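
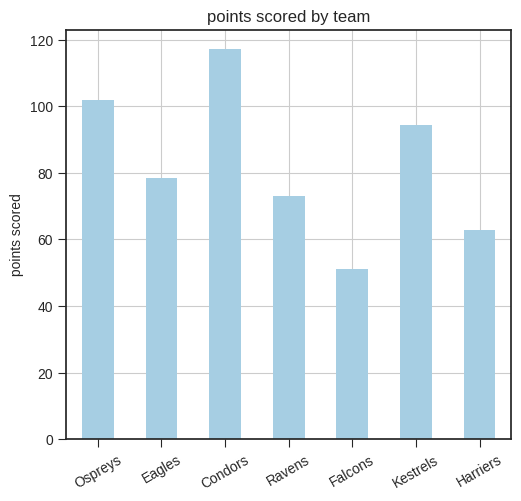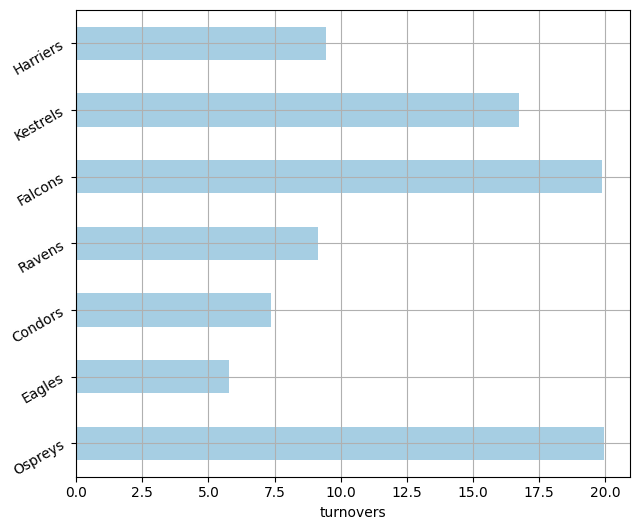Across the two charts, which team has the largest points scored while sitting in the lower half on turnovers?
Condors

Chart 2 median turnovers ≈ 10; below-median teams: Eagles, Condors, Ravens. Among those, Condors has the highest points scored (≈ 120).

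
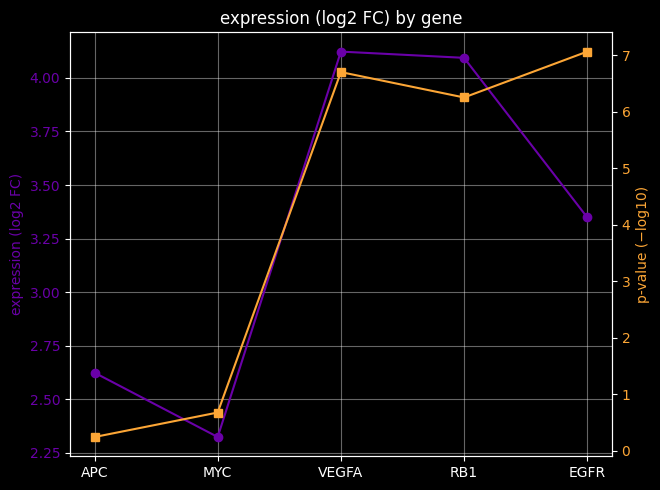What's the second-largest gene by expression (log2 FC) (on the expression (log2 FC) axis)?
RB1

Top 3 (on the expression (log2 FC) axis): VEGFA ≈ 4.2, RB1 ≈ 4.0, EGFR ≈ 3.4.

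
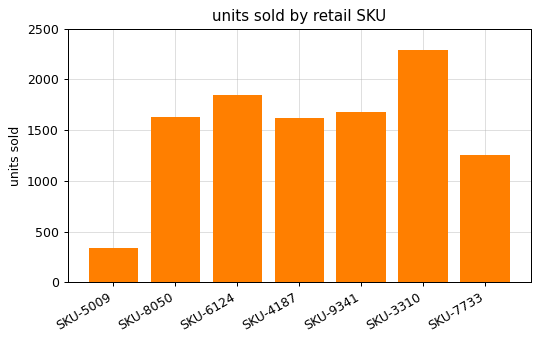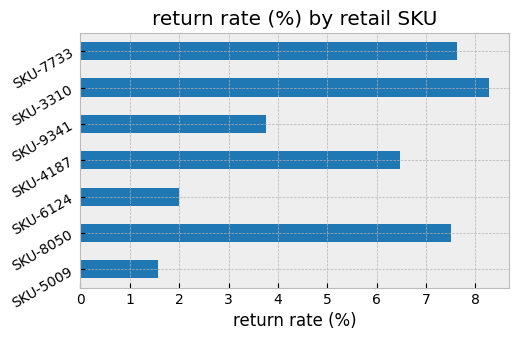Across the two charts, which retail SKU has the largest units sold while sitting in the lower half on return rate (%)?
Chart 2 median return rate (%) ≈ 6; below-median retail SKUs: SKU-5009, SKU-6124, SKU-9341. Among those, SKU-6124 has the highest units sold (≈ 2000).

SKU-6124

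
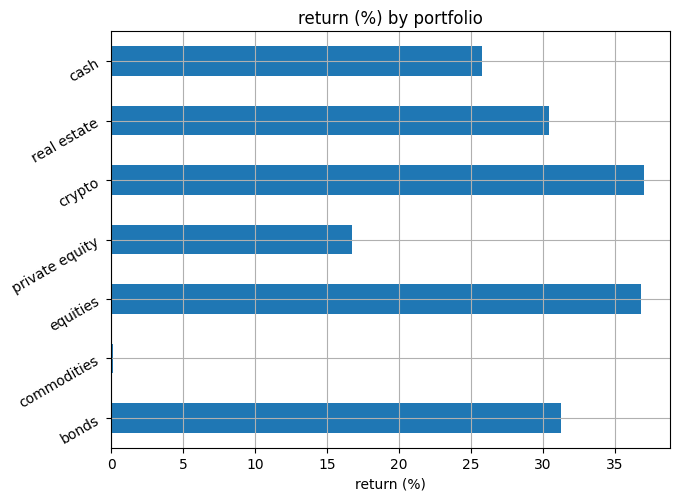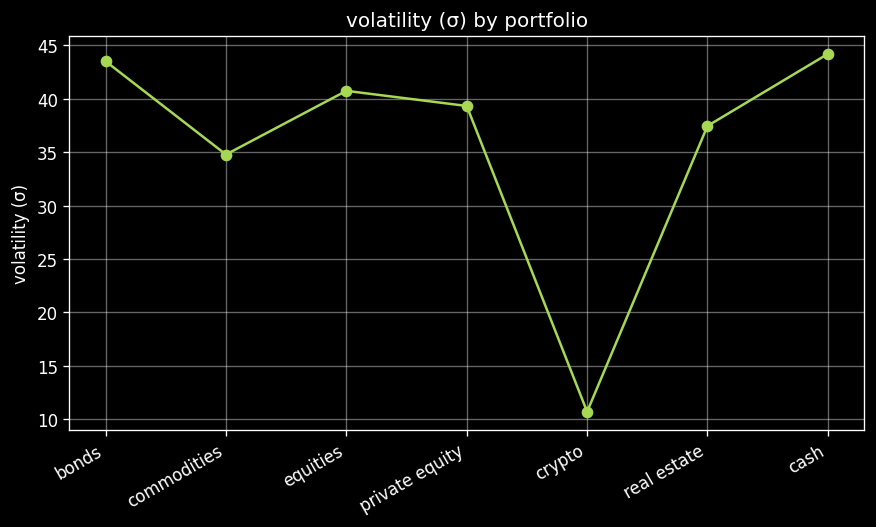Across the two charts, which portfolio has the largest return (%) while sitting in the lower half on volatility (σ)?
crypto

Chart 2 median volatility (σ) ≈ 40; below-median portfolios: commodities, crypto, real estate. Among those, crypto has the highest return (%) (≈ 35).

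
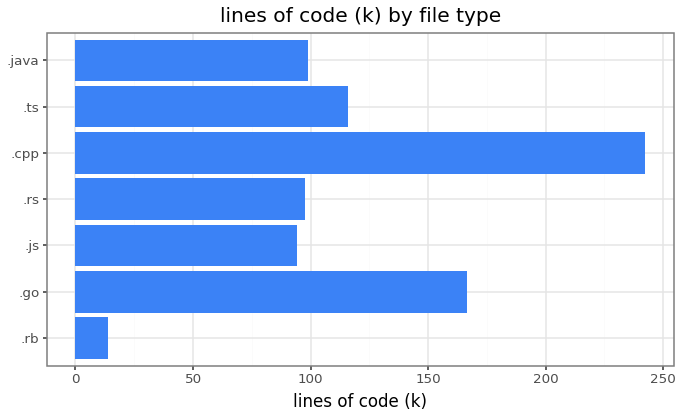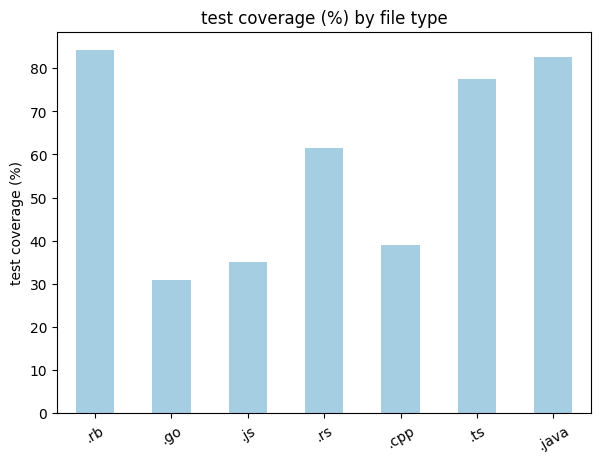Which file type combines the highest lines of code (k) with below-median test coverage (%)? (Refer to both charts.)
.cpp

Chart 2 median test coverage (%) ≈ 60; below-median file types: .go, .js, .cpp. Among those, .cpp has the highest lines of code (k) (≈ 250).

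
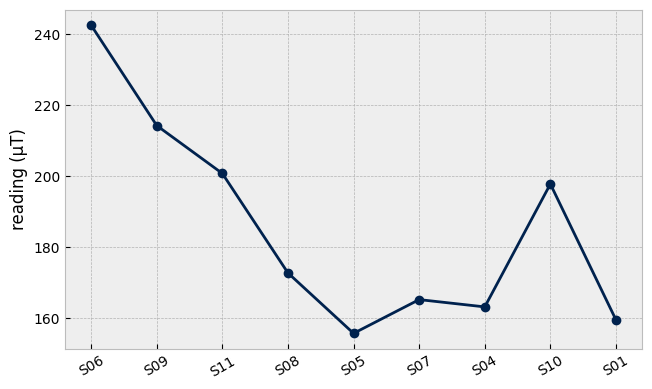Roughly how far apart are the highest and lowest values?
Max S06 ≈ 240, min S05 ≈ 160; range ≈ 80.

≈ 80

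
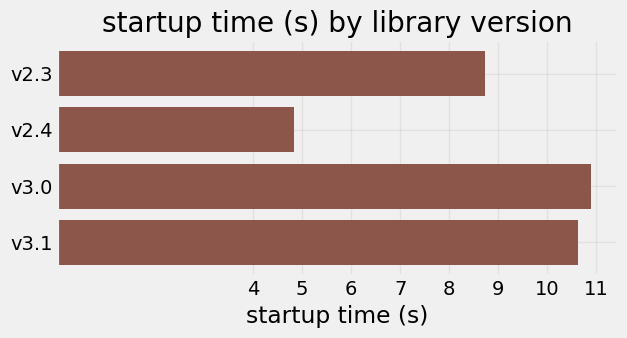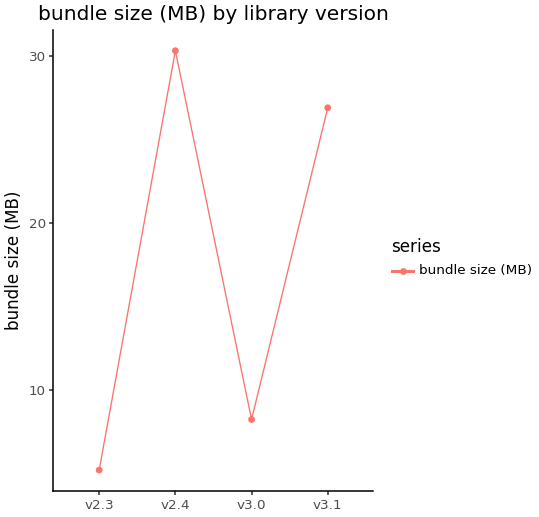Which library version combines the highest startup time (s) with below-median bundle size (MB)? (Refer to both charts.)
Chart 2 median bundle size (MB) ≈ 20; below-median library versions: v2.3, v3.0. Among those, v3.0 has the highest startup time (s) (≈ 11).

v3.0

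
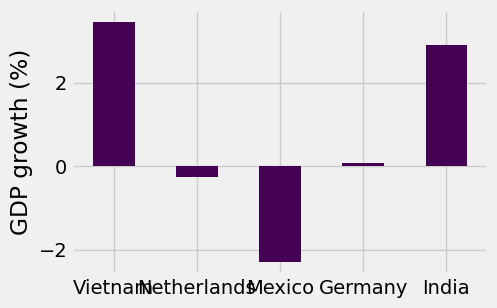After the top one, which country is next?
Top 3: Vietnam ≈ 3.5, India ≈ 3.0, Germany ≈ 0.0.

India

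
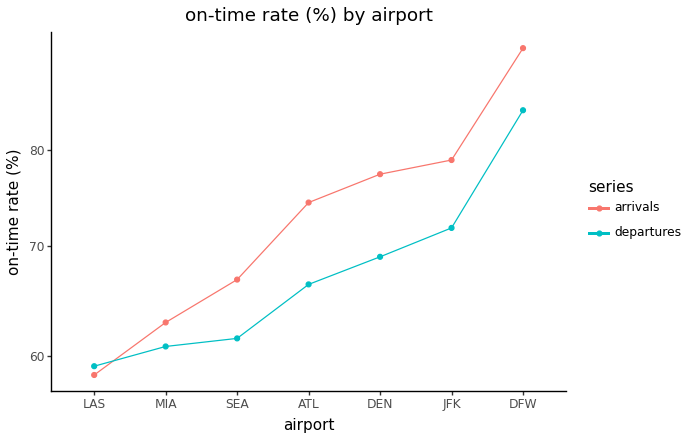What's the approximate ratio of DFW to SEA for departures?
≈ 1.42×

DFW ≈ 85, SEA ≈ 60; 85/60 ≈ 1.42.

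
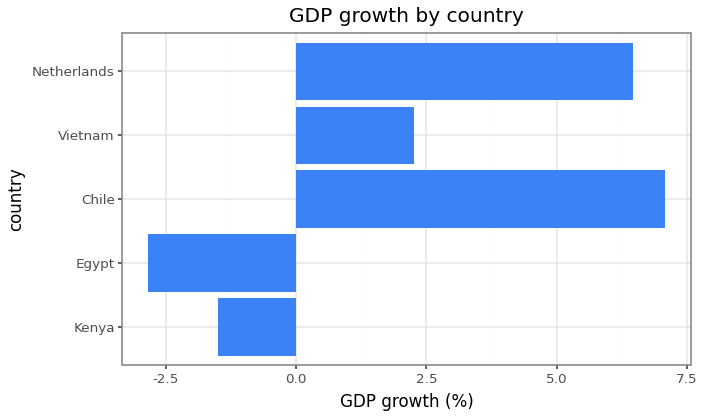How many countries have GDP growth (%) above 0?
3

Above 0: Chile, Vietnam, Netherlands.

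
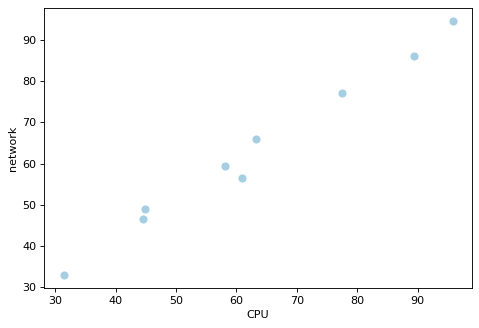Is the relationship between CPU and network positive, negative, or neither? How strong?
positive, strong

Points are positively correlated; strong (|r| ≈ 1.0).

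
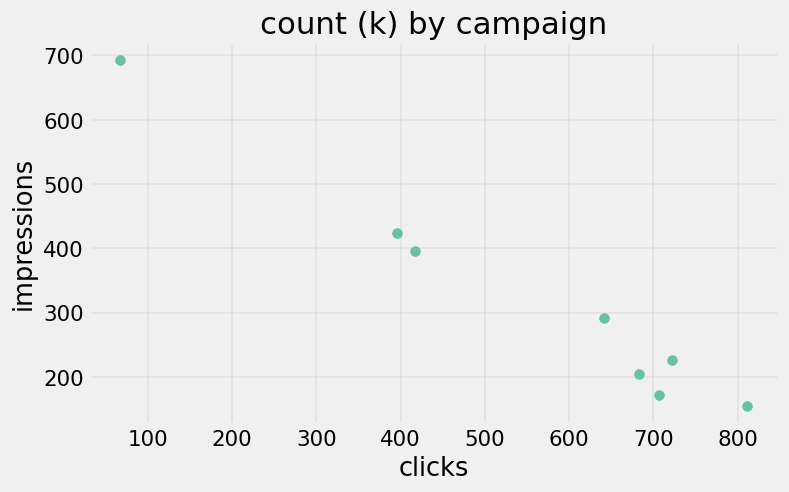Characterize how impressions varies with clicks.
negative, strong

Points are negatively correlated; strong (|r| ≈ 1.0).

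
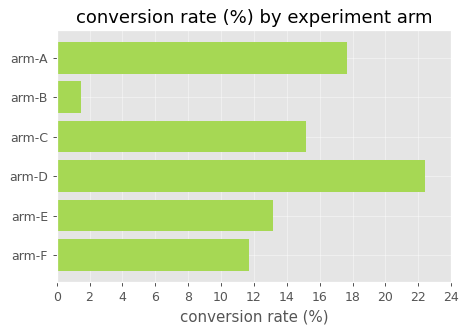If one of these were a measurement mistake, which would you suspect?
arm-B

arm-B ≈ 2; the rest sit between ≈ 12 and ≈ 22.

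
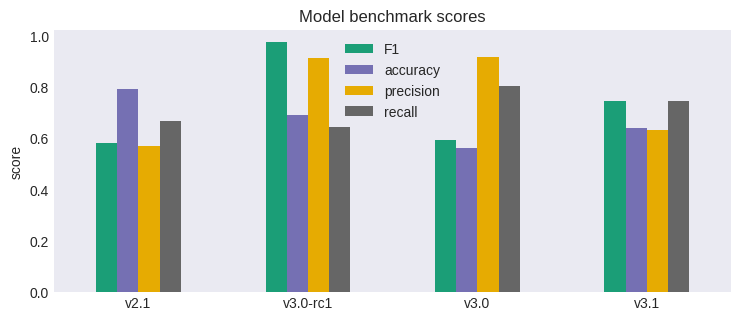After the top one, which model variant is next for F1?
Top 3 for F1: v3.0-rc1 ≈ 1.0, v3.1 ≈ 0.7, v3.0 ≈ 0.6.

v3.1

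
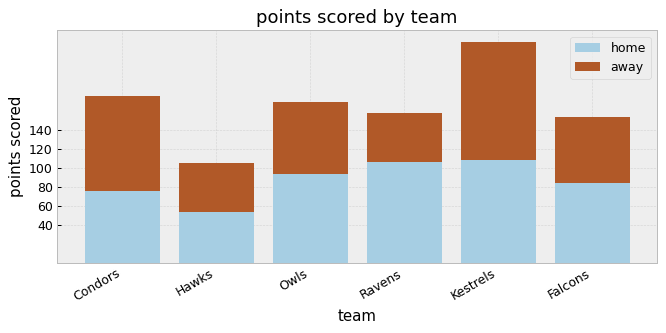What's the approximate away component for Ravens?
≈ 60

away top ≈ 160, bottom ≈ 100; segment ≈ 60.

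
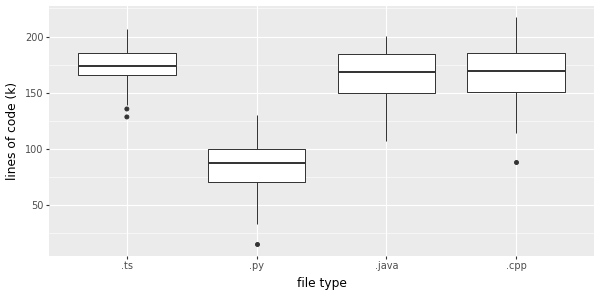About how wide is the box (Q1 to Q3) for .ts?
≈ 20

Q3 ≈ 190, Q1 ≈ 170; IQR ≈ 20.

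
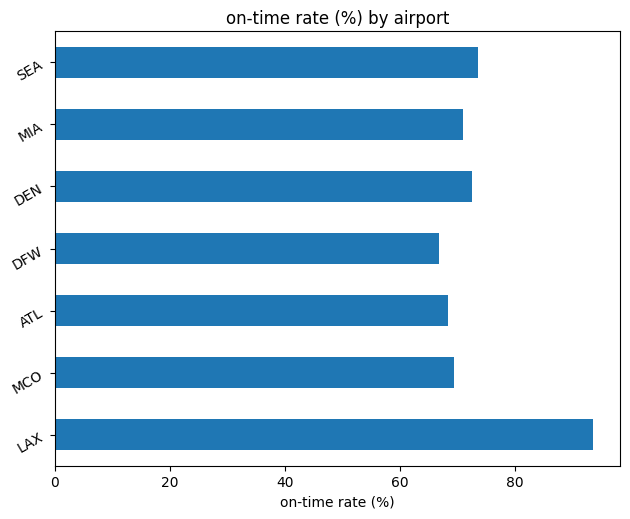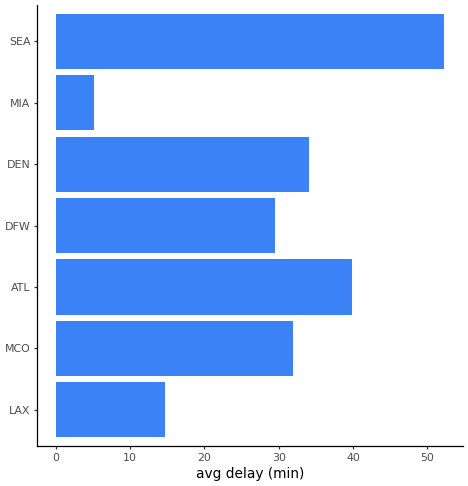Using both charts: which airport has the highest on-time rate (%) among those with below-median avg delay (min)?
LAX

Chart 2 median avg delay (min) ≈ 30; below-median airports: LAX, DFW, MIA. Among those, LAX has the highest on-time rate (%) (≈ 90).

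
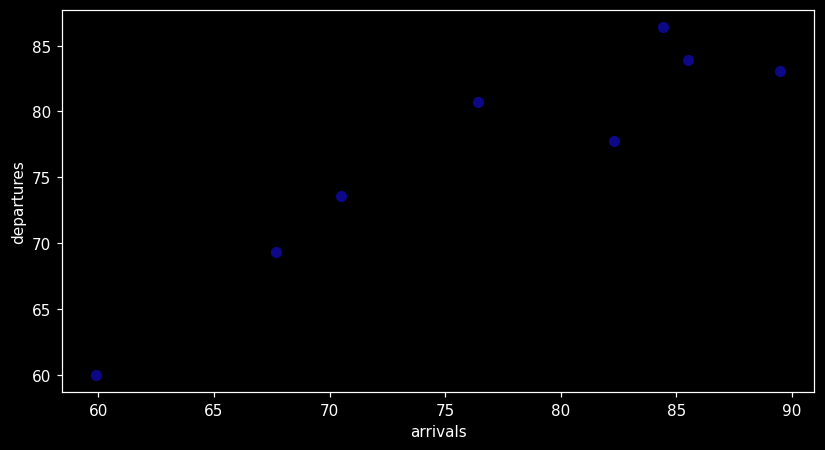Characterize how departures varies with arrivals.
positive, strong

Points are positively correlated; strong (|r| ≈ 0.9).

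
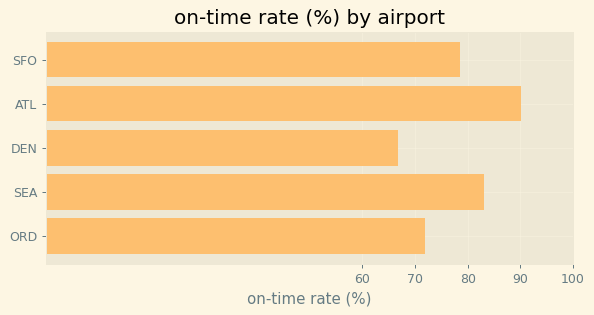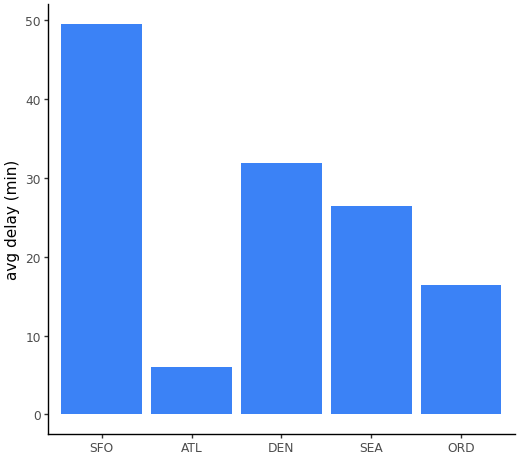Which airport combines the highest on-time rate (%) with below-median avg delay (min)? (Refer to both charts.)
ATL

Chart 2 median avg delay (min) ≈ 25; below-median airports: ATL, ORD. Among those, ATL has the highest on-time rate (%) (≈ 90).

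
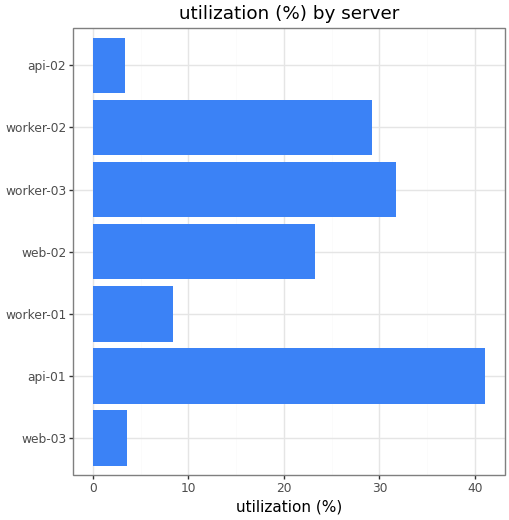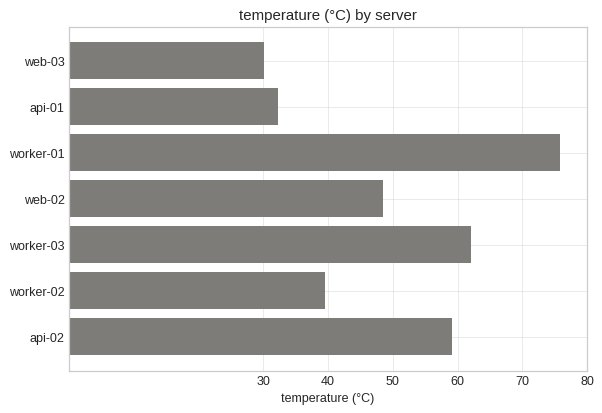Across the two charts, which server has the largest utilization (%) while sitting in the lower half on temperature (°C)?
Chart 2 median temperature (°C) ≈ 50; below-median servers: web-03, api-01, worker-02. Among those, api-01 has the highest utilization (%) (≈ 40).

api-01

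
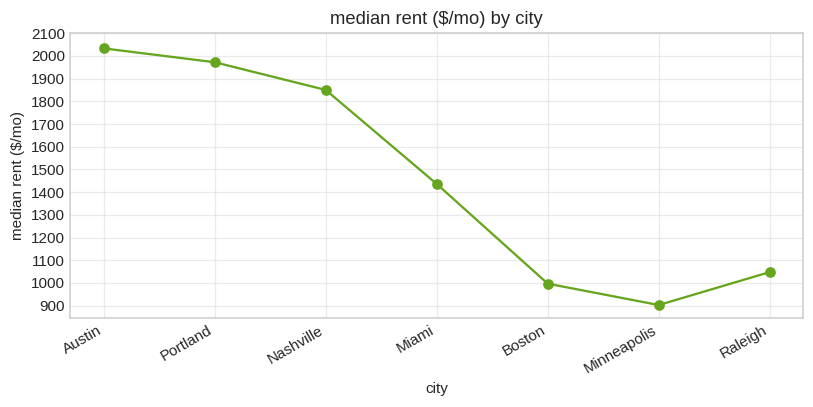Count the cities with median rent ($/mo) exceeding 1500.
Above 1500: Austin, Portland, Nashville.

3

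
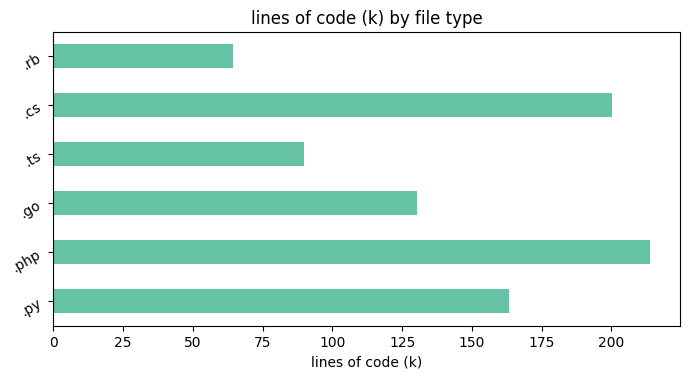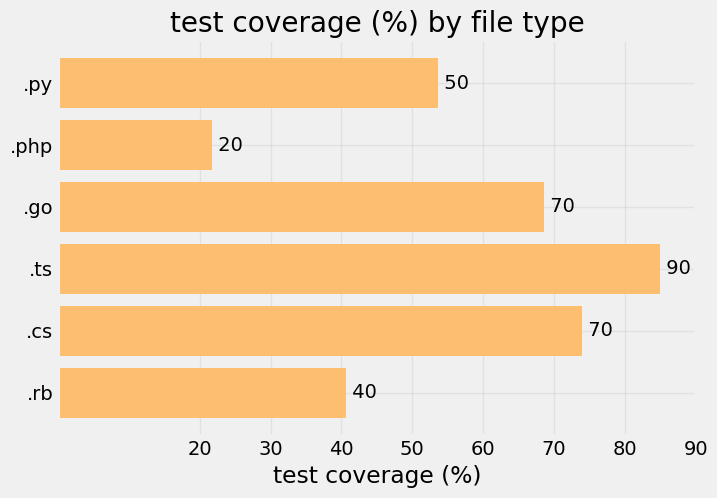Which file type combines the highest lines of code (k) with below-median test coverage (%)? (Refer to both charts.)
Chart 2 median test coverage (%) ≈ 60; below-median file types: .py, .php, .rb. Among those, .php has the highest lines of code (k) (≈ 220).

.php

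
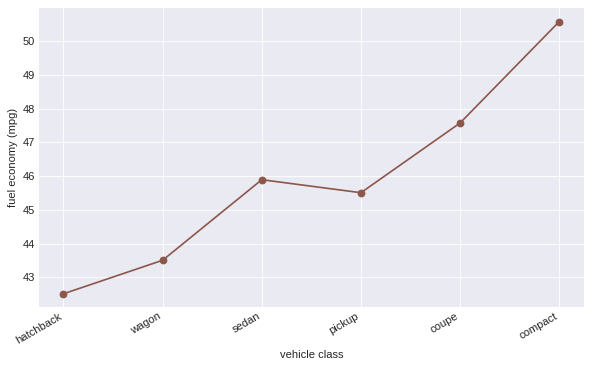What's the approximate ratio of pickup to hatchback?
≈ 1.07×

pickup ≈ 46, hatchback ≈ 43; 46/43 ≈ 1.07.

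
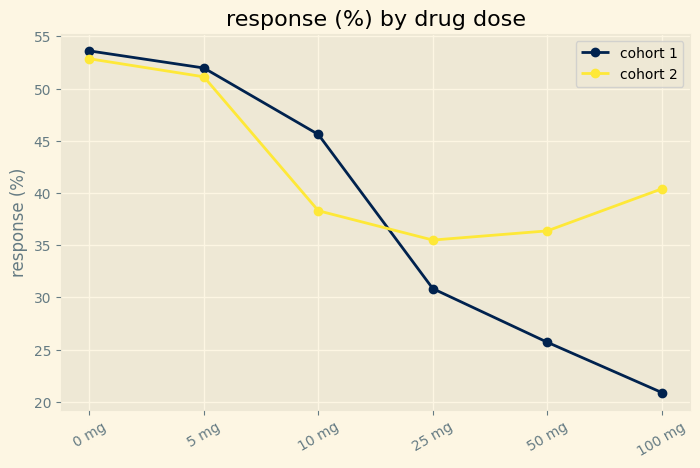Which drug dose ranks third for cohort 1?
10 mg

Top 4 for cohort 1: 0 mg ≈ 55, 5 mg ≈ 50, 10 mg ≈ 45, 25 mg ≈ 30.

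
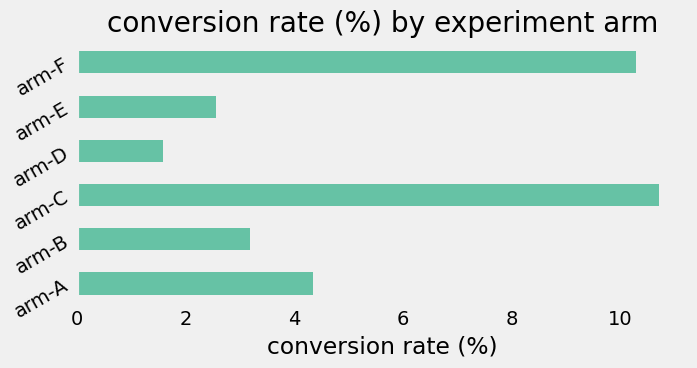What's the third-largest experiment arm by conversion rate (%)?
Top 4: arm-C ≈ 11, arm-F ≈ 10, arm-A ≈ 4, arm-B ≈ 3.

arm-A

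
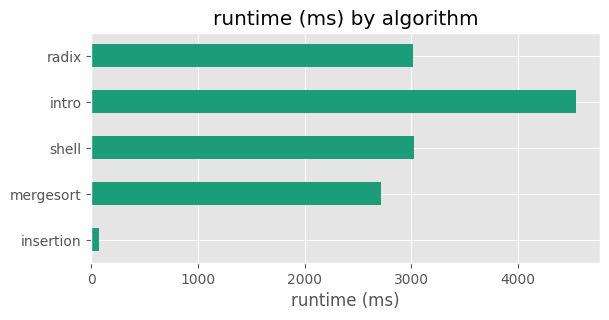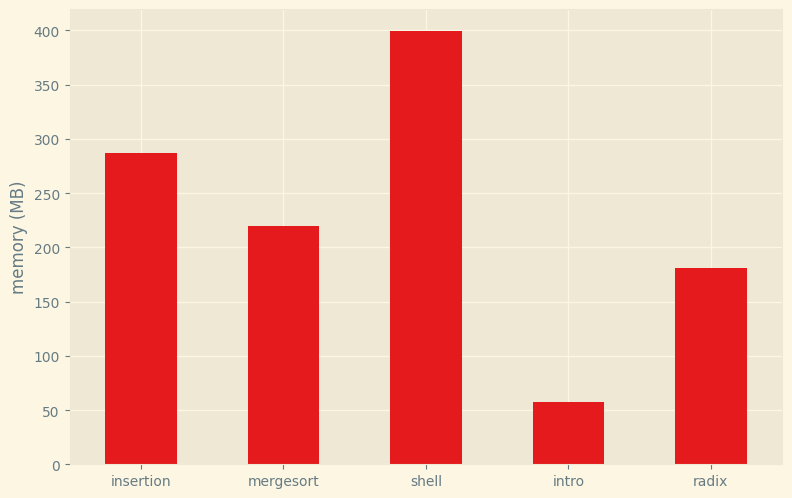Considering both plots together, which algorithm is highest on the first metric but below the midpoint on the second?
intro

Chart 2 median memory (MB) ≈ 200; below-median algorithms: intro, radix. Among those, intro has the highest runtime (ms) (≈ 4500).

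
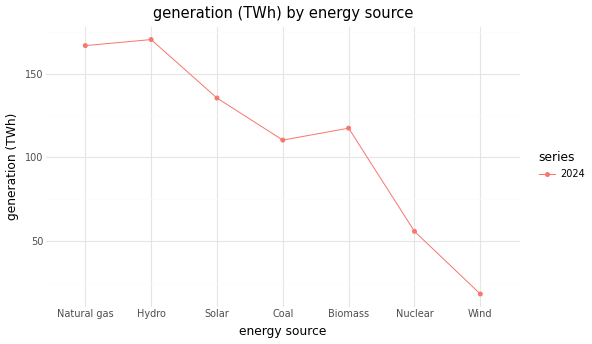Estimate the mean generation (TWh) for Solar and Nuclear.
(140 + 60) / 2 ≈ 100.

≈ 100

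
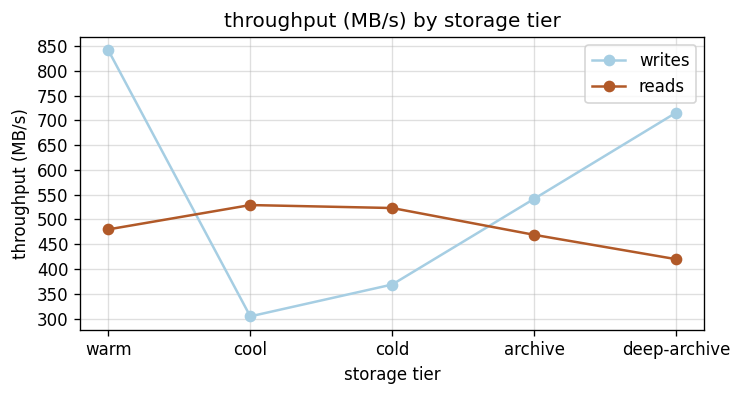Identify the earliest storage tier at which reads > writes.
warm: reads ≈ 500 vs writes ≈ 850 (not yet); cool: reads ≈ 550 vs writes ≈ 300 (first crossover).

cool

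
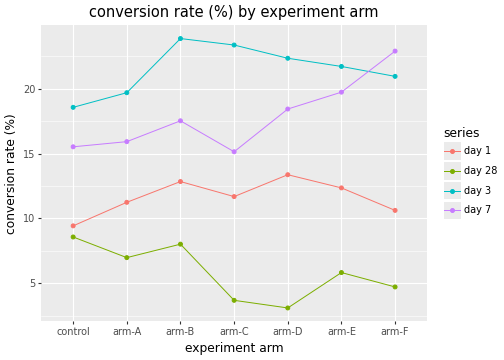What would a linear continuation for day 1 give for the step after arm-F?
Last three: 14, 12, 10 → slope ≈ -2/step → next ≈ 8.

≈ 8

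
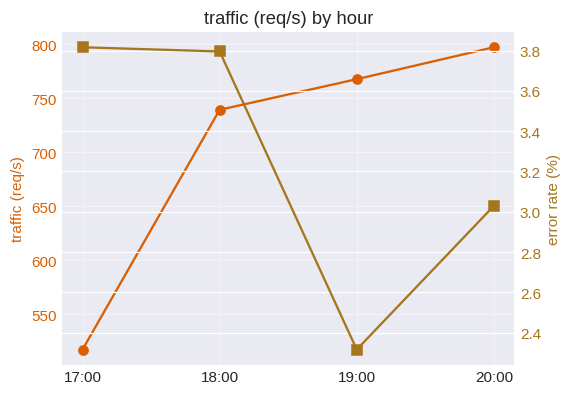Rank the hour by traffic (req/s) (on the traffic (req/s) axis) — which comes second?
19:00

Top 3 (on the traffic (req/s) axis): 20:00 ≈ 800, 19:00 ≈ 775, 18:00 ≈ 750.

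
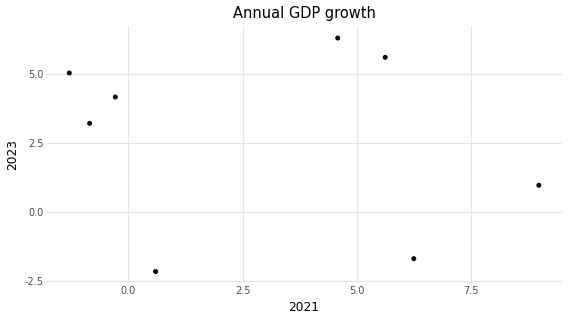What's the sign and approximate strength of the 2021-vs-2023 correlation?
no clear correlation

Points are roughly uncorrelated; weak (|r| ≈ 0.2).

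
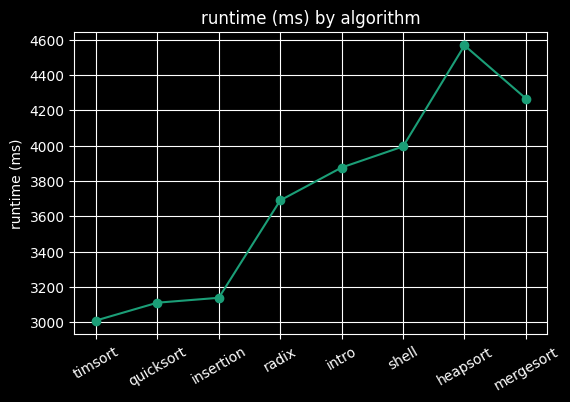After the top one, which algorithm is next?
Top 3: heapsort ≈ 4600, mergesort ≈ 4200, shell ≈ 4000.

mergesort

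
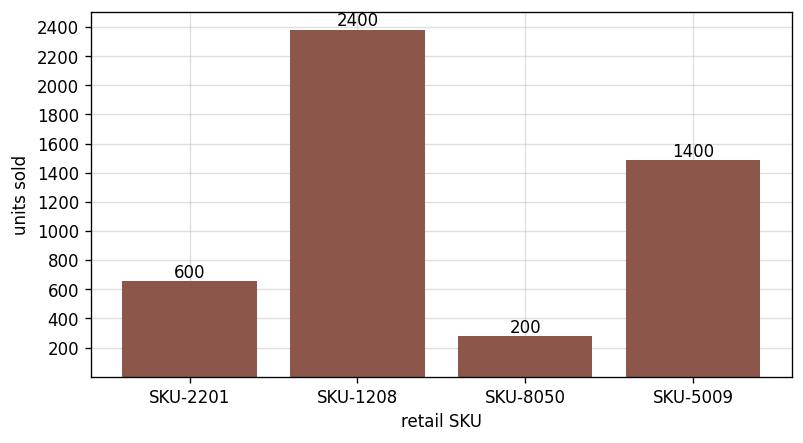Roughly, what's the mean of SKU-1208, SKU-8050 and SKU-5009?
(2400 + 200 + 1400) / 3 ≈ 1333.

≈ 1333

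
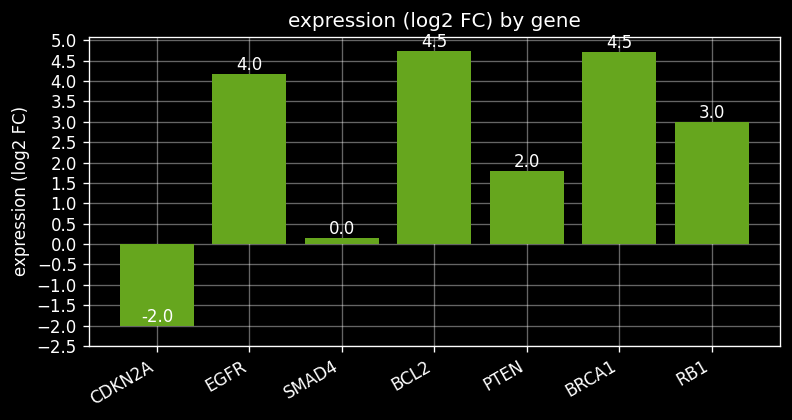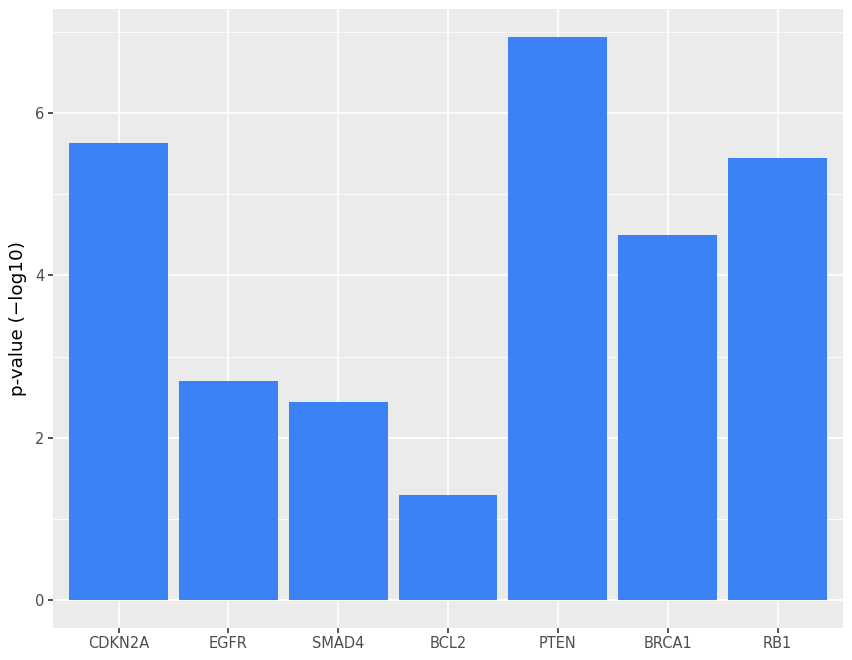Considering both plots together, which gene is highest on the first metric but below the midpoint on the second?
BCL2

Chart 2 median p-value (−log10) ≈ 4; below-median genes: EGFR, SMAD4, BCL2. Among those, BCL2 has the highest expression (log2 FC) (≈ 4.5).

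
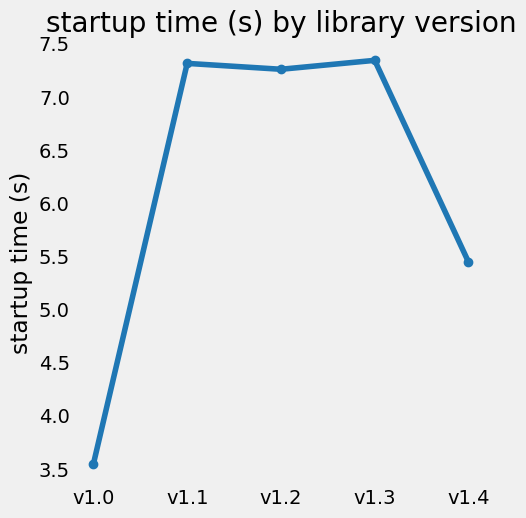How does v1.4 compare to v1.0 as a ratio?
≈ 1.57×

v1.4 ≈ 5.5, v1.0 ≈ 3.5; 5.5/3.5 ≈ 1.57.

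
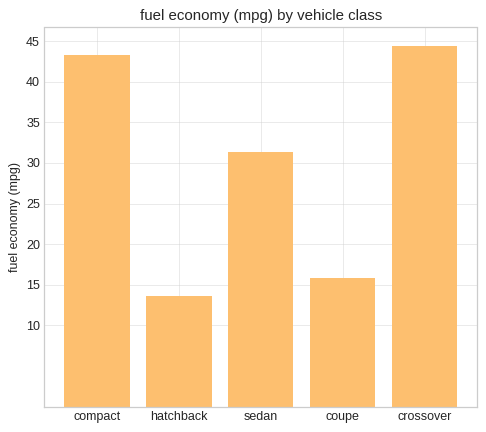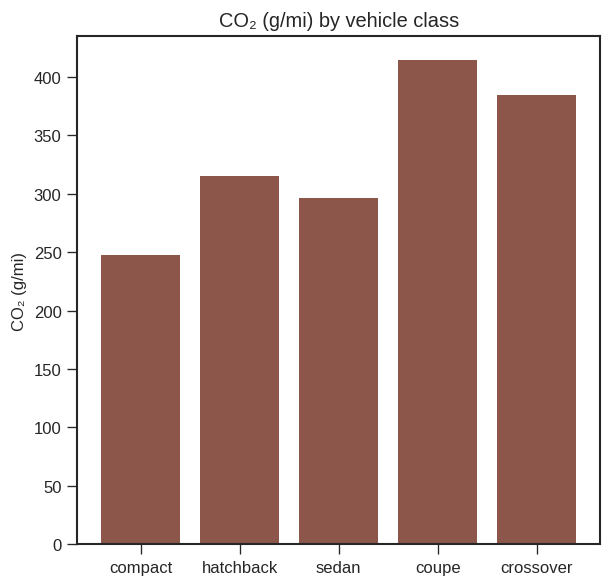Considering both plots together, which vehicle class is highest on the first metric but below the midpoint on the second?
compact

Chart 2 median CO₂ (g/mi) ≈ 300; below-median vehicle classes: compact, sedan. Among those, compact has the highest fuel economy (mpg) (≈ 45).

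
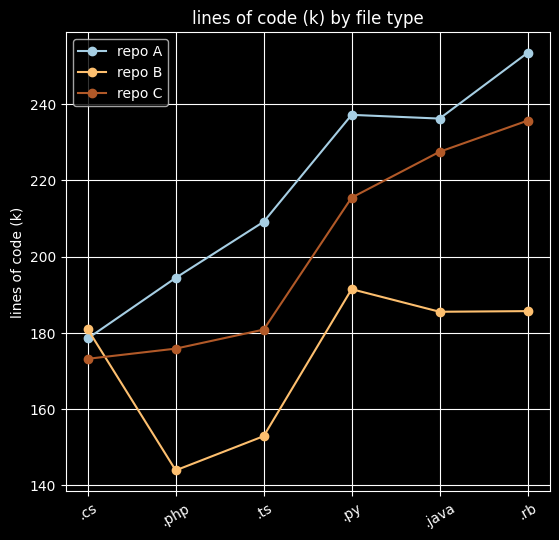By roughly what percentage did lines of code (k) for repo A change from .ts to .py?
≈ +14.3%

.ts ≈ 210, .py ≈ 240; (240 − 210) / 210 ≈ +14.3%.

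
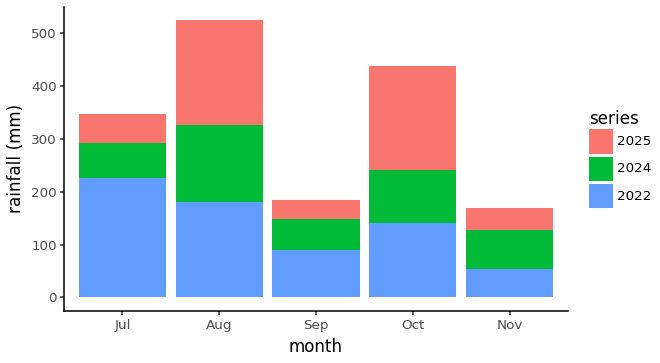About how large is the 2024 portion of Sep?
2024 top ≈ 150, bottom ≈ 100; segment ≈ 50.

≈ 50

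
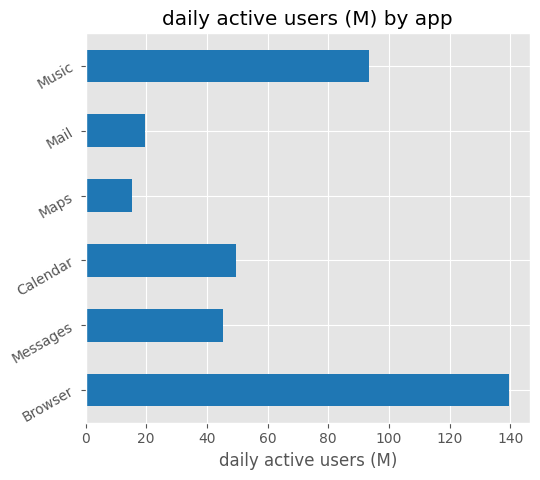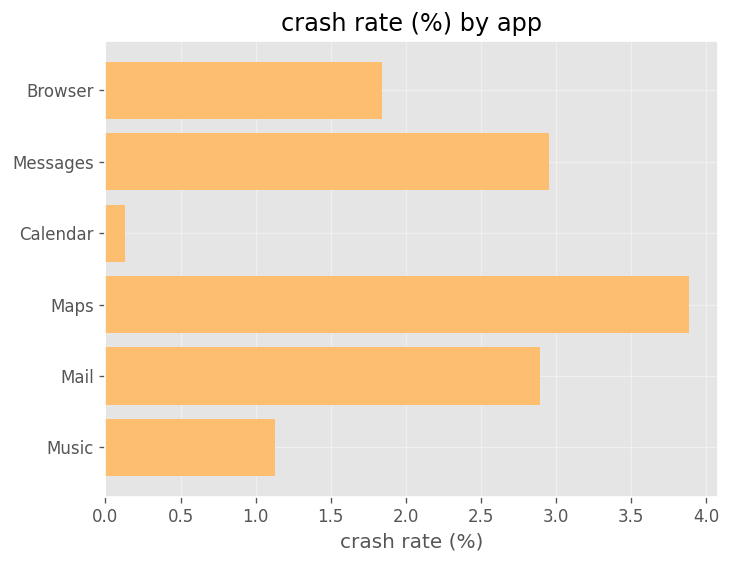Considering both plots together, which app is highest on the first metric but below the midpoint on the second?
Browser

Chart 2 median crash rate (%) ≈ 2.5; below-median apps: Browser, Calendar, Music. Among those, Browser has the highest daily active users (M) (≈ 140).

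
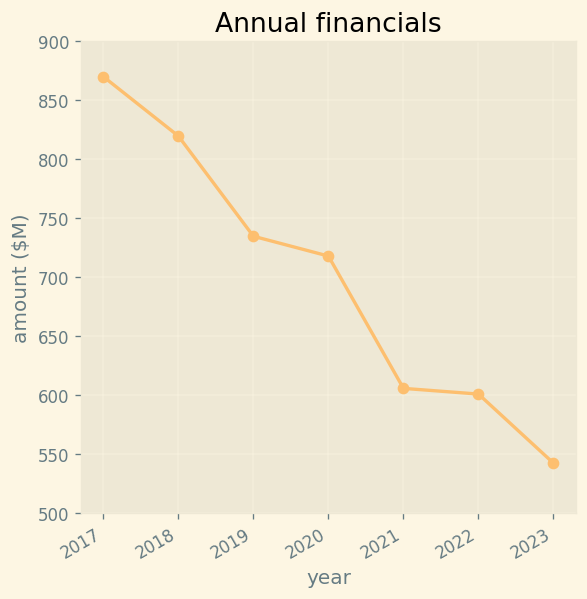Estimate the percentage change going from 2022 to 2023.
≈ -8.3%

2022 ≈ 600, 2023 ≈ 550; (550 − 600) / 600 ≈ -8.3%.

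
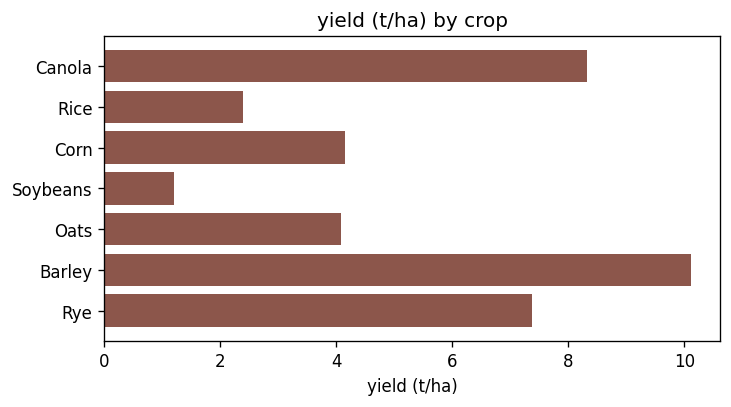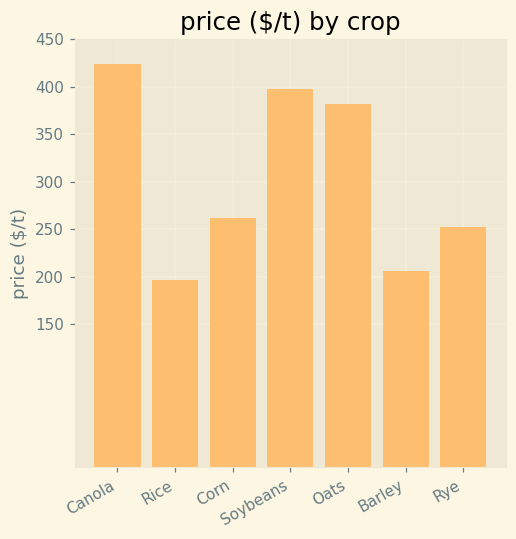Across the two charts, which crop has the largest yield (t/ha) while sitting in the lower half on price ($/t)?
Chart 2 median price ($/t) ≈ 250; below-median crops: Rice, Barley, Rye. Among those, Barley has the highest yield (t/ha) (≈ 10).

Barley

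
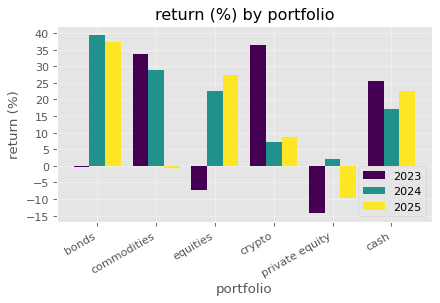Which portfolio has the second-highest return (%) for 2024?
commodities

Top 3 for 2024: bonds ≈ 40, commodities ≈ 30, equities ≈ 25.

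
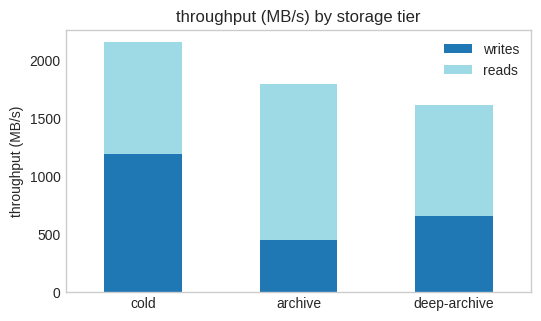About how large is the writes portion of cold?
≈ 1200

writes top ≈ 1200, bottom ≈ 0; segment ≈ 1200.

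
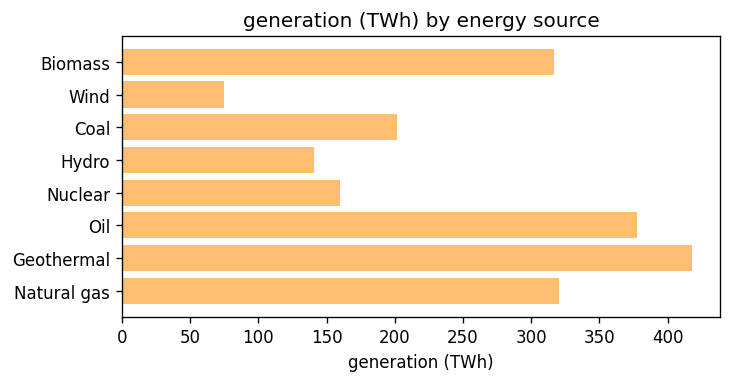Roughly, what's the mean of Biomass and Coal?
(300 + 200) / 2 ≈ 250.

≈ 250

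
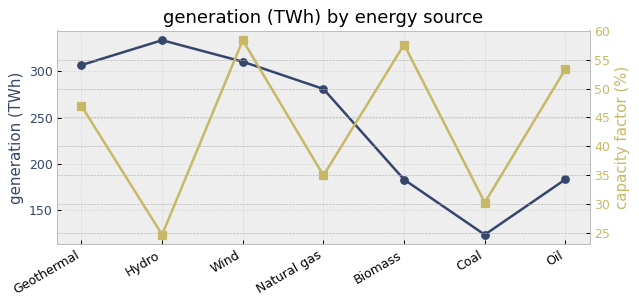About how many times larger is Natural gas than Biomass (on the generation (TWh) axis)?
≈ 1.56×

Natural gas ≈ 280, Biomass ≈ 180; 280/180 ≈ 1.56.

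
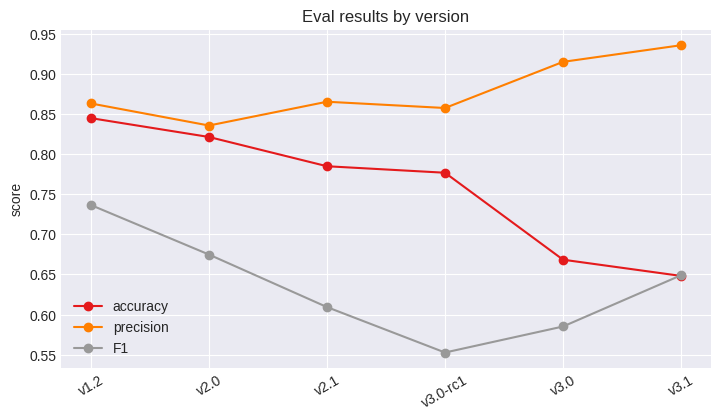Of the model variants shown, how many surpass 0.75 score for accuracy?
Above 0.75: v1.2, v2.0, v2.1, v3.0-rc1.

4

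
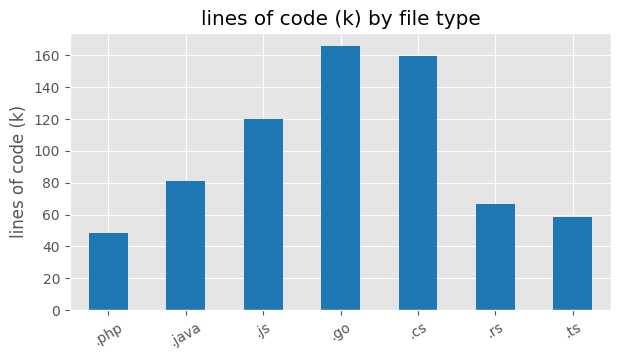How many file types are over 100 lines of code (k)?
3

Above 100: .js, .go, .cs.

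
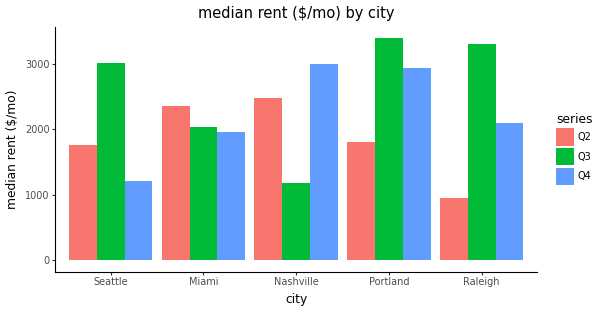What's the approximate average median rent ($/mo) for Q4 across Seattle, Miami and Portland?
≈ 2000

(1000 + 2000 + 3000) / 3 ≈ 2000.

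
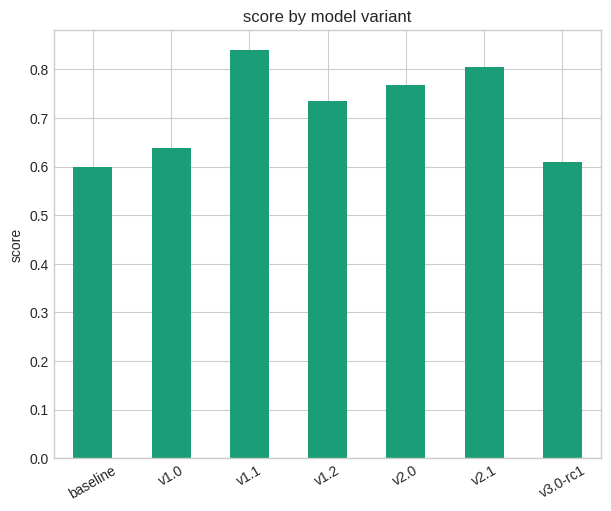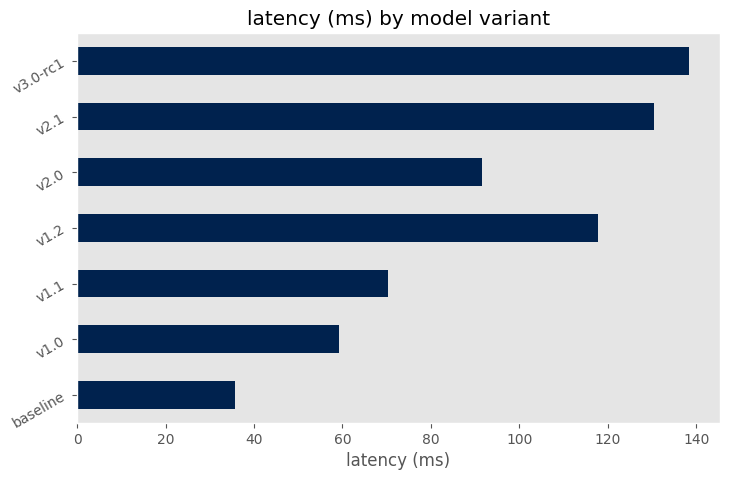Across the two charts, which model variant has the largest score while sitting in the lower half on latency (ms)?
Chart 2 median latency (ms) ≈ 100; below-median model variants: baseline, v1.0, v1.1. Among those, v1.1 has the highest score (≈ 0.8).

v1.1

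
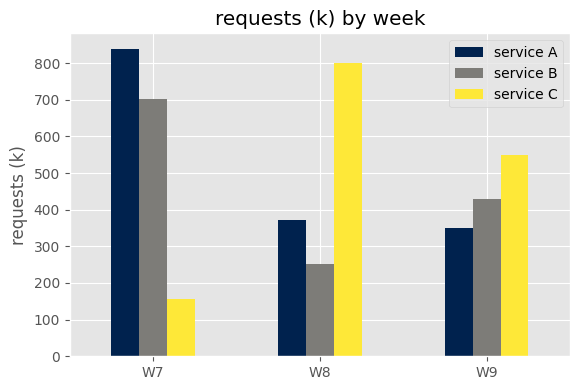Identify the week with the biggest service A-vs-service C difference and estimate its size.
W7: service A ≈ 800, service C ≈ 200 → gap ≈ 600. Next-largest (W8) is only ≈ 400.

W7, ≈ 600 k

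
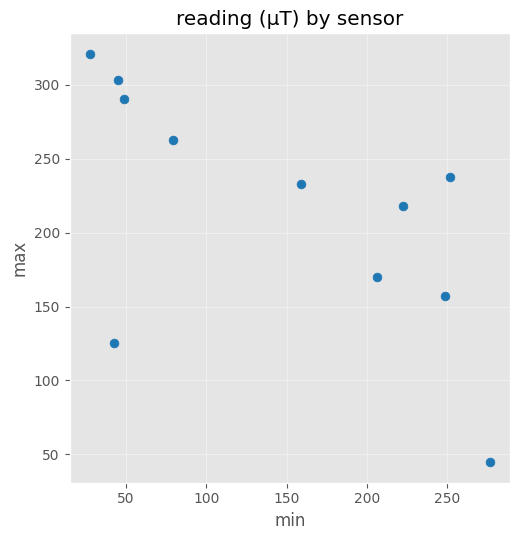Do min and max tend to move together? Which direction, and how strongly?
negative, moderate

Points are negatively correlated; moderate (|r| ≈ 0.6).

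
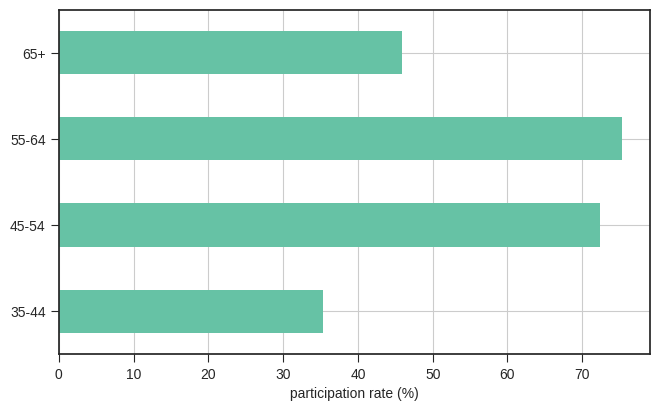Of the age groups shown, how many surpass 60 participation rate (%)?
2

Above 60: 45-54, 55-64.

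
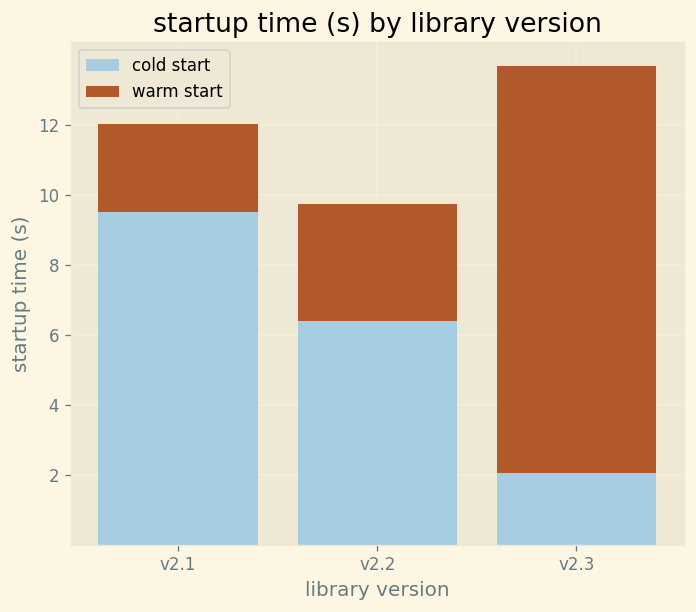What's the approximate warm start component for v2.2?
≈ 4

warm start top ≈ 10, bottom ≈ 6; segment ≈ 4.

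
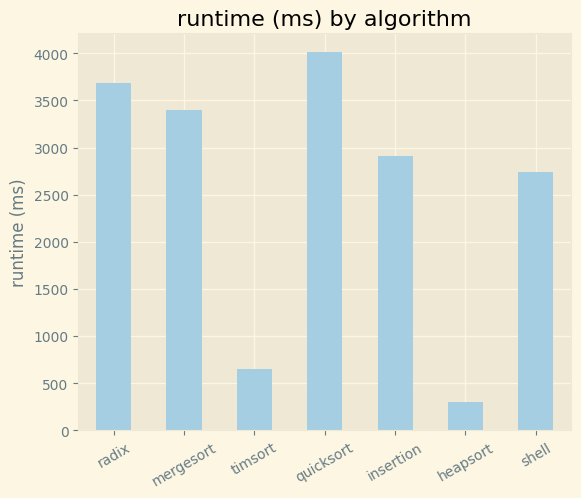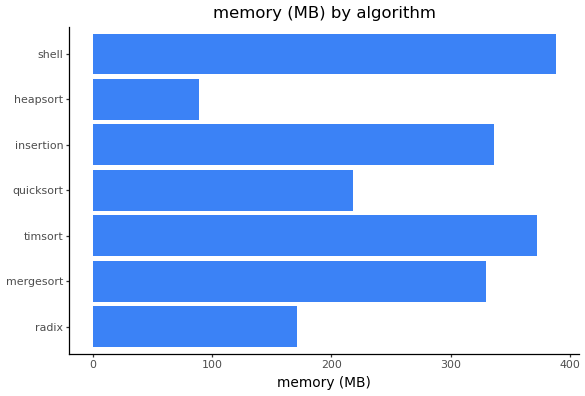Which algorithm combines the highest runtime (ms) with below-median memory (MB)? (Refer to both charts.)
quicksort

Chart 2 median memory (MB) ≈ 350; below-median algorithms: radix, quicksort, heapsort. Among those, quicksort has the highest runtime (ms) (≈ 4000).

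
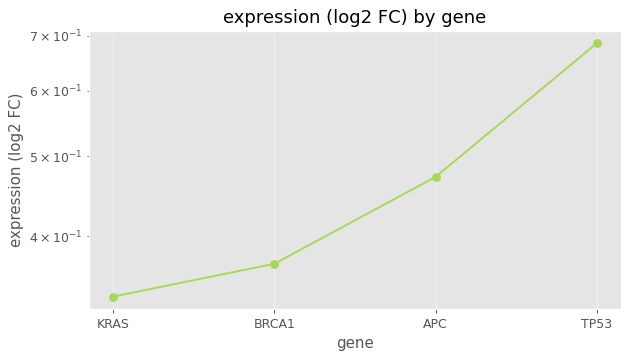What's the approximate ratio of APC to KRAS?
APC ≈ 0.45, KRAS ≈ 0.35; 0.45/0.35 ≈ 1.29.

≈ 1.29×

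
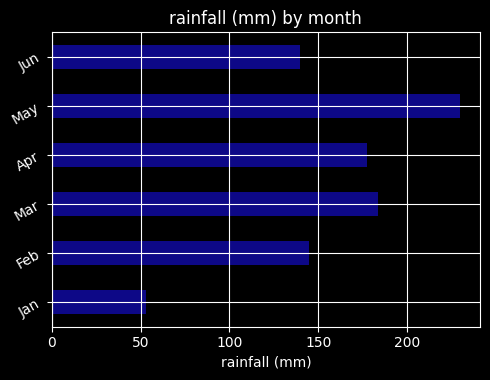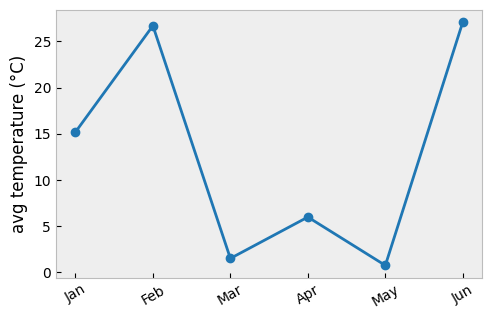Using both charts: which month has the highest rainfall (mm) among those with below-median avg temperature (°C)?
Chart 2 median avg temperature (°C) ≈ 10; below-median months: Mar, Apr, May. Among those, May has the highest rainfall (mm) (≈ 225).

May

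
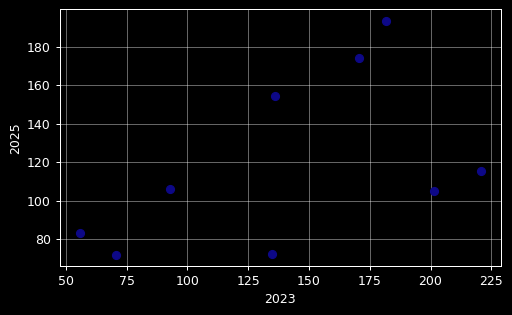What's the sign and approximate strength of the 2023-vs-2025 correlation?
positive, moderate

Points are positively correlated; moderate (|r| ≈ 0.5).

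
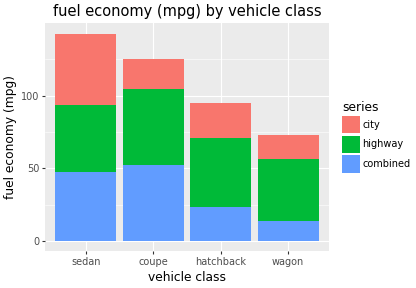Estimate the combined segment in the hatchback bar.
combined top ≈ 20, bottom ≈ 0; segment ≈ 20.

≈ 20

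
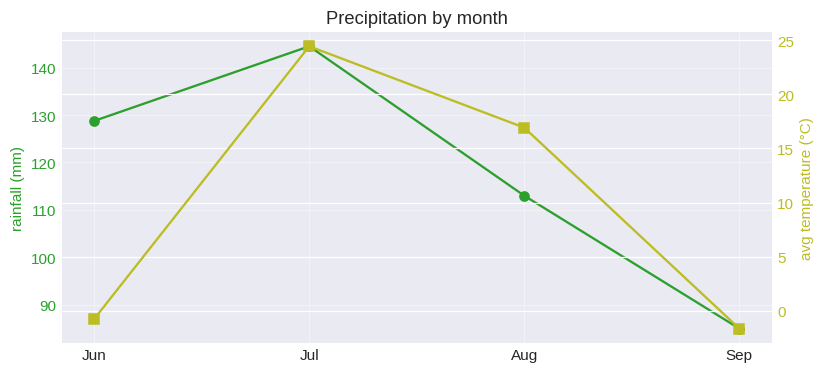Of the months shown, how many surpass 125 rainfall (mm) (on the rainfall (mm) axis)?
2

Above 125: Jun, Jul.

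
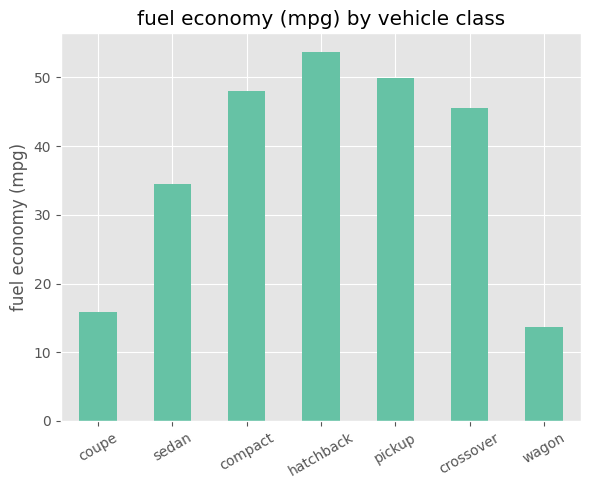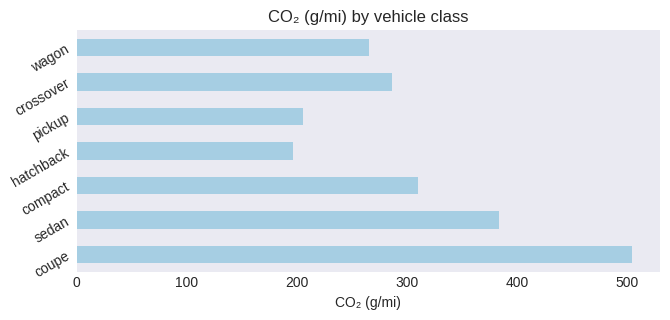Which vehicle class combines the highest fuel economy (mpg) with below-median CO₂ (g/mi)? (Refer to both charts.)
hatchback

Chart 2 median CO₂ (g/mi) ≈ 300; below-median vehicle classes: hatchback, pickup, wagon. Among those, hatchback has the highest fuel economy (mpg) (≈ 55).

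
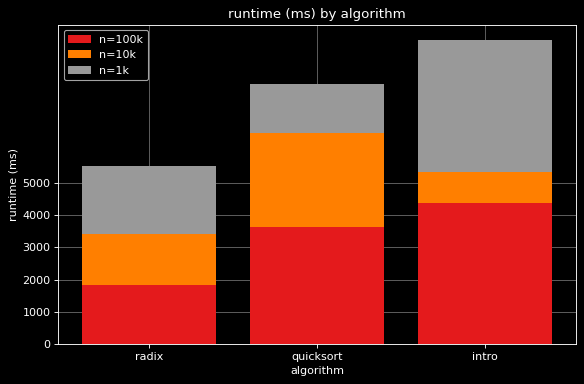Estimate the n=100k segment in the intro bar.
n=100k top ≈ 4000, bottom ≈ 0; segment ≈ 4000.

≈ 4000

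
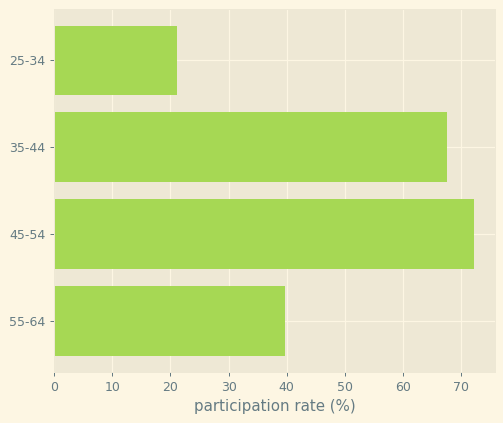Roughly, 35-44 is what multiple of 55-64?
35-44 ≈ 70, 55-64 ≈ 40; 70/40 ≈ 1.75.

≈ 1.75×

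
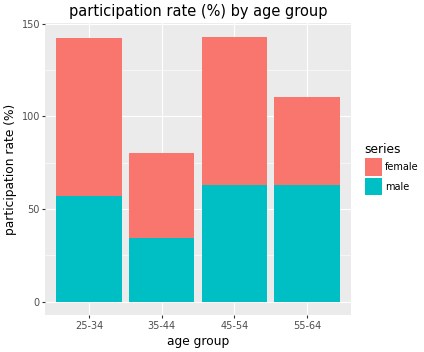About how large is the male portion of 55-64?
≈ 60

male top ≈ 60, bottom ≈ 0; segment ≈ 60.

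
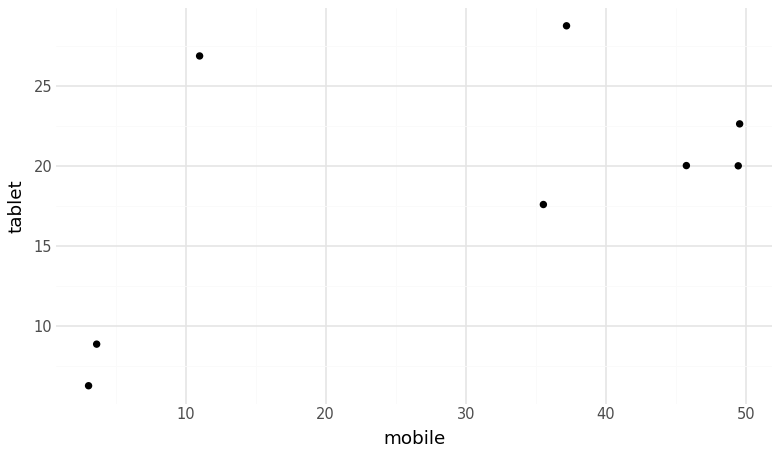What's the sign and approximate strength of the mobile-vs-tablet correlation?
Points are positively correlated; moderate (|r| ≈ 0.6).

positive, moderate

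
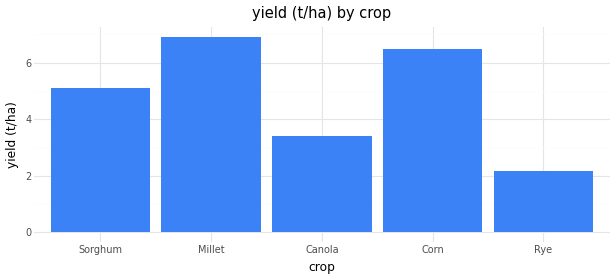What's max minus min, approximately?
Max Millet ≈ 7, min Rye ≈ 2; range ≈ 5.

≈ 5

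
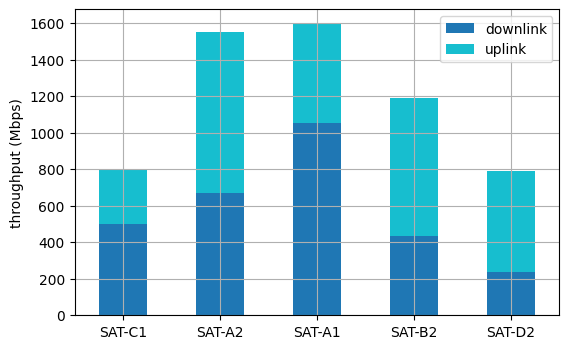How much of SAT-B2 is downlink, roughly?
downlink top ≈ 400, bottom ≈ 0; segment ≈ 400.

≈ 400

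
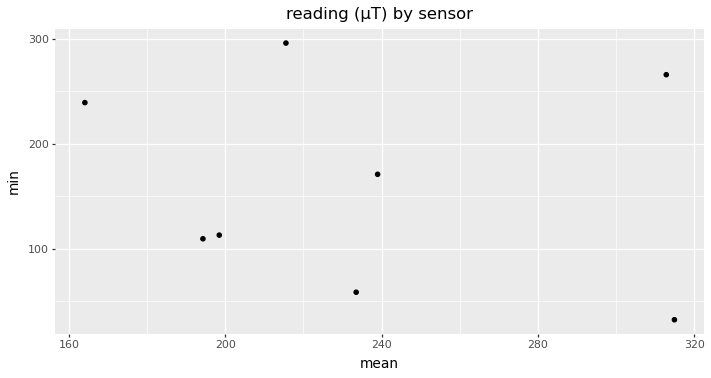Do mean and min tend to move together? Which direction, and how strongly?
Points are roughly uncorrelated; weak (|r| ≈ 0.2).

no clear correlation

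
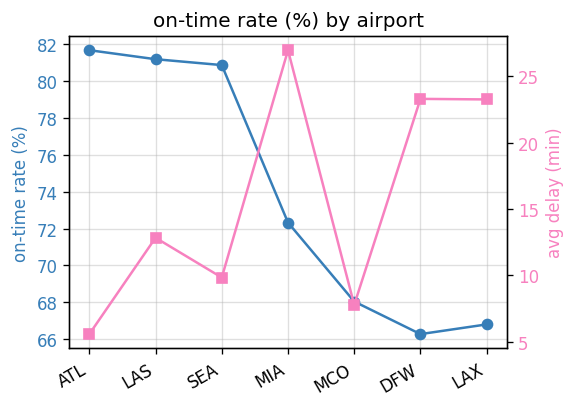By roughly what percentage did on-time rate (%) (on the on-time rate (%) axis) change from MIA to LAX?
≈ -8.3%

MIA ≈ 72, LAX ≈ 66; (66 − 72) / 72 ≈ -8.3%.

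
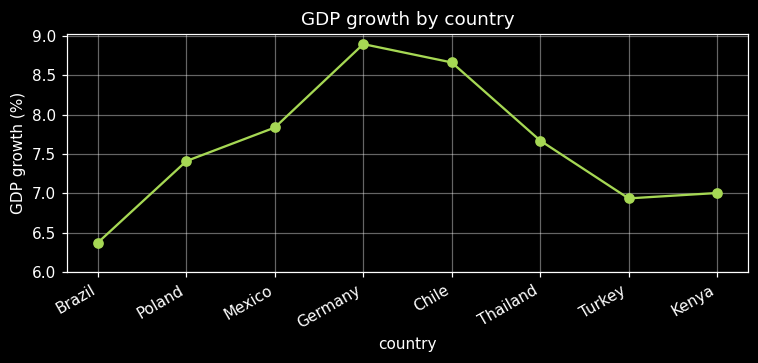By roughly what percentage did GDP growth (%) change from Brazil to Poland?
Brazil ≈ 6.5, Poland ≈ 7.5; (7.5 − 6.5) / 6.5 ≈ +15.4%.

≈ +15.4%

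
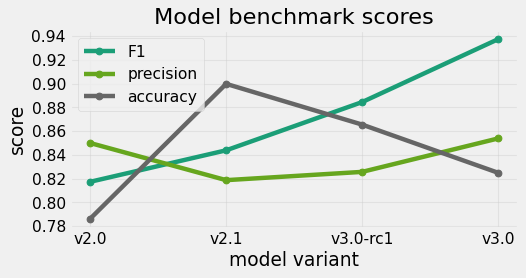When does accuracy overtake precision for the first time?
v2.1

v2.0: accuracy ≈ 0.78 vs precision ≈ 0.84 (not yet); v2.1: accuracy ≈ 0.90 vs precision ≈ 0.82 (first crossover).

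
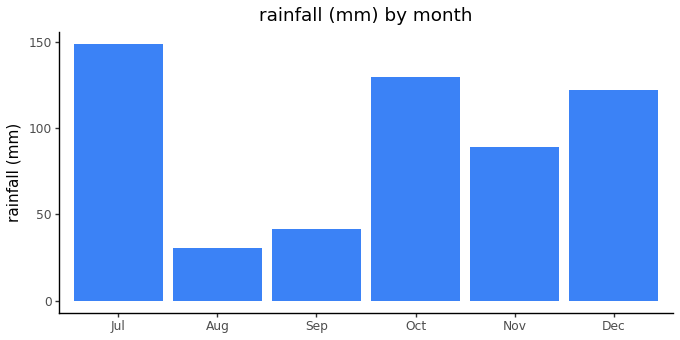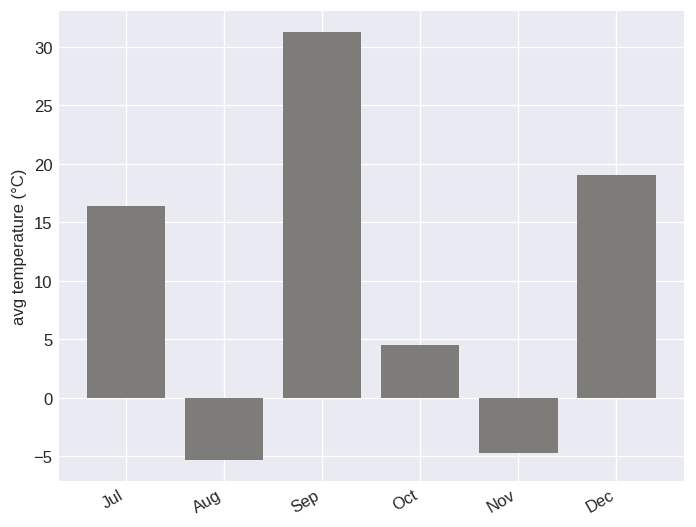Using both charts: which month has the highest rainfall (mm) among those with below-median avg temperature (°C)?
Chart 2 median avg temperature (°C) ≈ 10; below-median months: Aug, Oct, Nov. Among those, Oct has the highest rainfall (mm) (≈ 120).

Oct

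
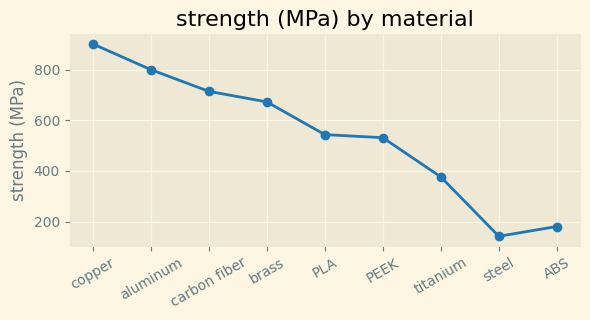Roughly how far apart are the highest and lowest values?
Max copper ≈ 900, min steel ≈ 100; range ≈ 800.

≈ 800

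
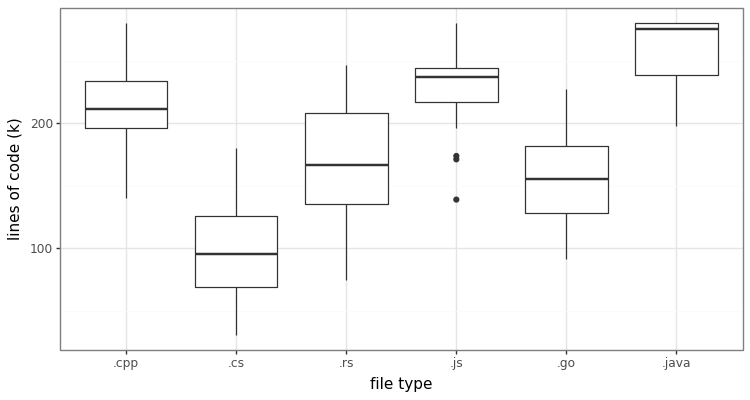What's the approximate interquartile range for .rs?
≈ 60

Q3 ≈ 200, Q1 ≈ 140; IQR ≈ 60.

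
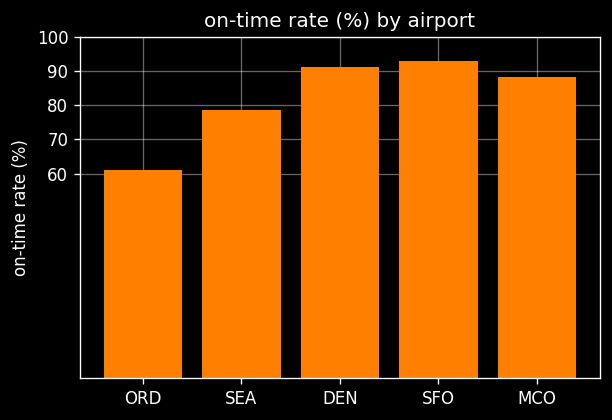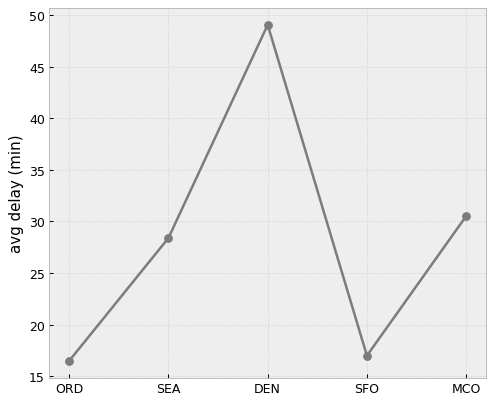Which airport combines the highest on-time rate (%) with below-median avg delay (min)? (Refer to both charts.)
Chart 2 median avg delay (min) ≈ 30; below-median airports: ORD, SFO. Among those, SFO has the highest on-time rate (%) (≈ 90).

SFO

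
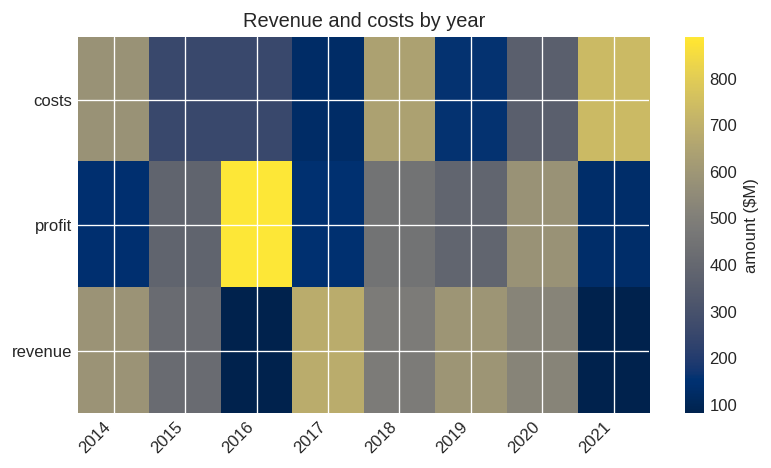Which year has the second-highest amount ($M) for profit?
Top 3 for profit: 2016 ≈ 900, 2020 ≈ 600, 2018 ≈ 400.

2020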